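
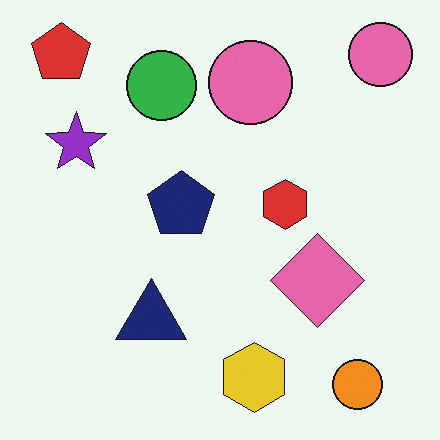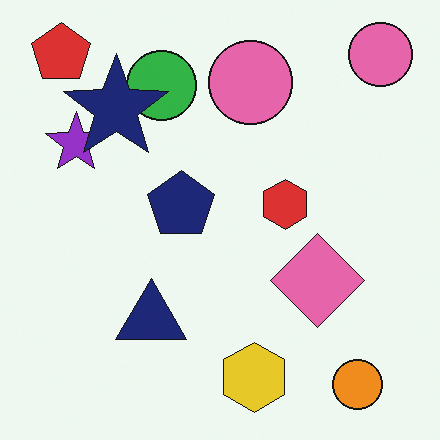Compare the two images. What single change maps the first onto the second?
The second image is the first overlaid with an additional navy star.

A navy star appears in the second image that is absent from the first.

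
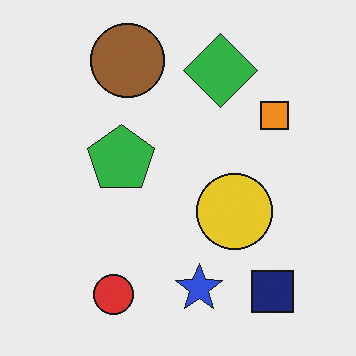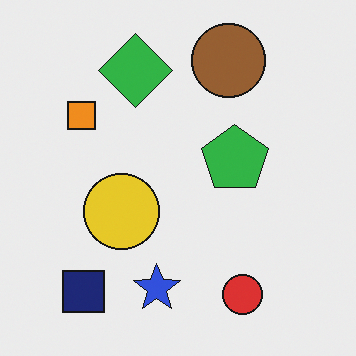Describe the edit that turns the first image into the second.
Flipped horizontally (left ↔ right).

The orange square is in the top-right of the first image and the top-left of the second — shapes on opposite sides of the vertical midline have swapped in a mirror flip.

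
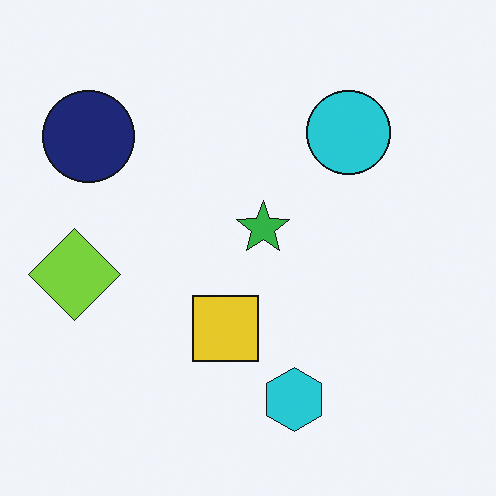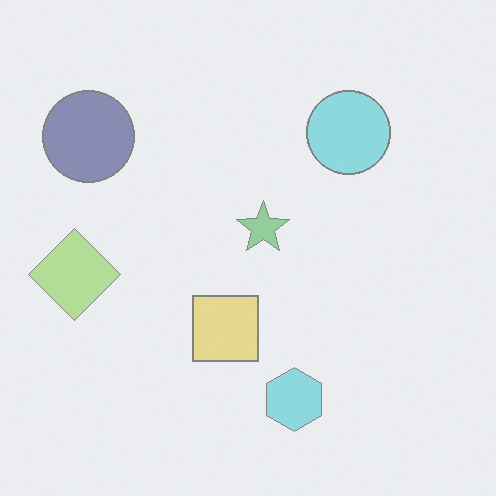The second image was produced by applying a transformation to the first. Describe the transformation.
The transformation is: given much lower contrast.

Tones are pushed toward mid-grey across the whole image — a global contrast change.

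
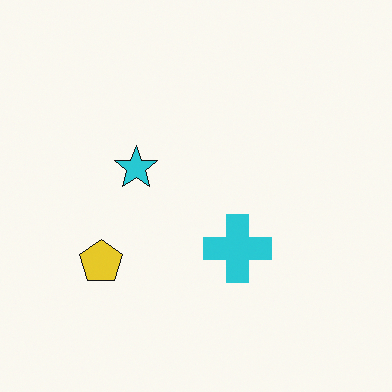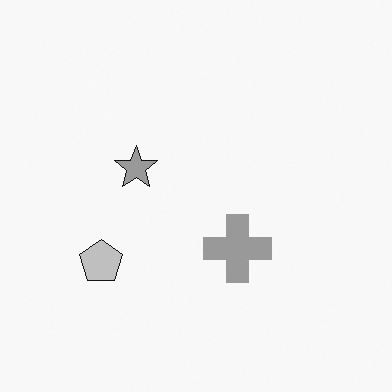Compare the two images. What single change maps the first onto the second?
Converted to grayscale.

All color is removed — every shape is now a shade of grey.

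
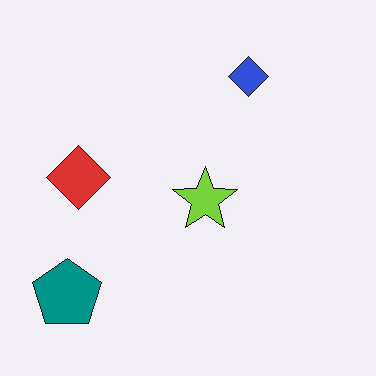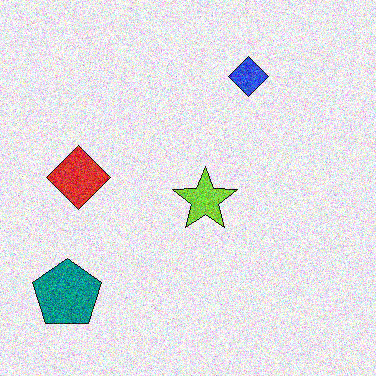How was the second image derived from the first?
The transformation is: degraded with heavy additive noise.

Random speckle covers the whole image, including the flat background.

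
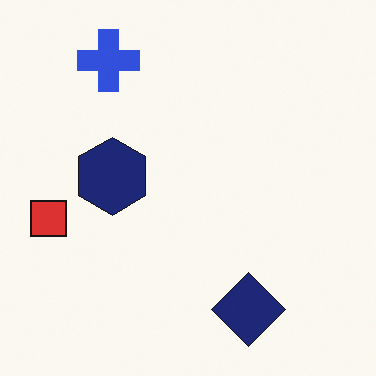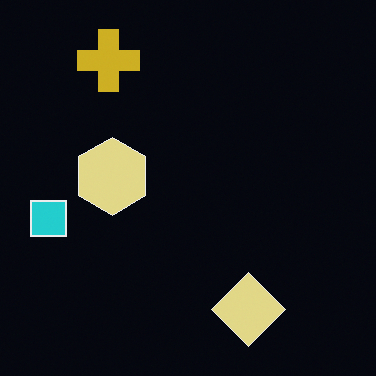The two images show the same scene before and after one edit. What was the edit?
Color-inverted (negative).

The light background has become dark and every shape's color is its complement — a photographic negative.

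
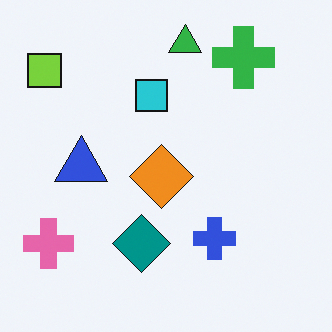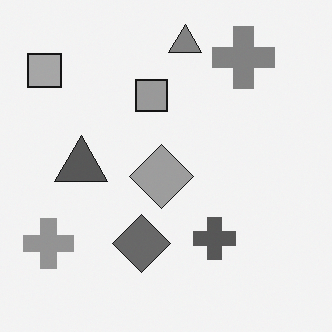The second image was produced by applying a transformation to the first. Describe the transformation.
Converted to grayscale.

All color is removed — every shape is now a shade of grey.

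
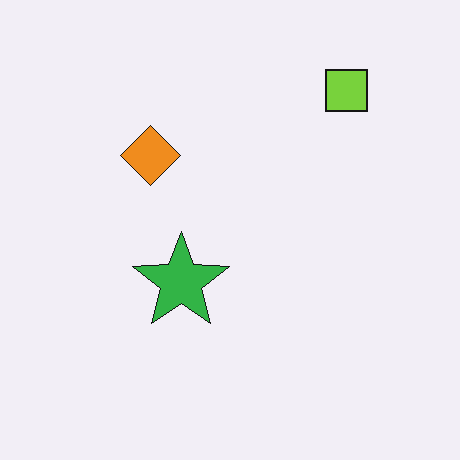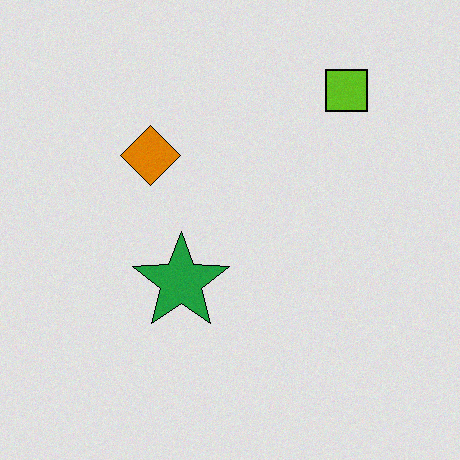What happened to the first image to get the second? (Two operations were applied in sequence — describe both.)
The transformation is: posterized to a reduced palette, then degraded with a light layer of grain.

Each flat color has snapped to a coarser quantized level — most visibly, the near-white background has dropped to a flat grey. Random speckle covers the whole image, including the flat background.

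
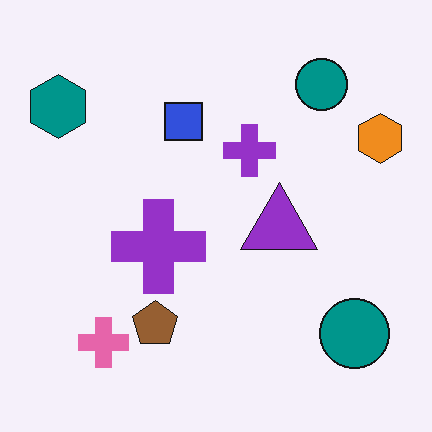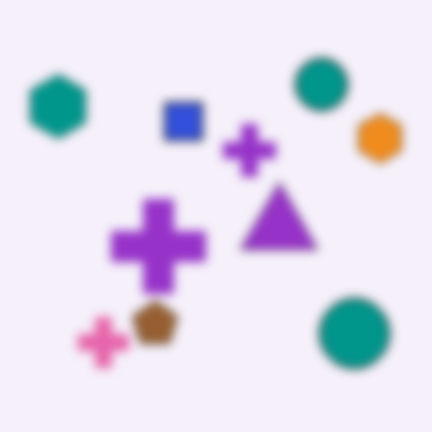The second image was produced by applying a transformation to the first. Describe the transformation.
It was heavily blurred.

Shape edges and outlines are uniformly softened across the whole image.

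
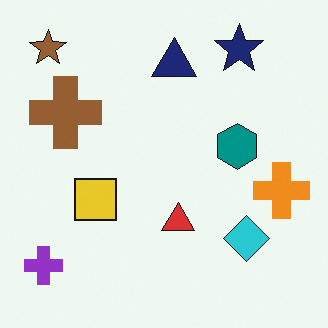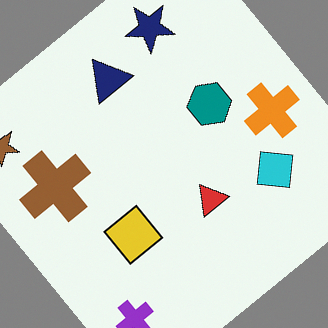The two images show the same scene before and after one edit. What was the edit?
The image was rotated counter-clockwise by a large amount — several tens of degrees.

Every shape is tilted by the same angle and the image corners show triangular fill wedges — a whole-image rotation by a non-right angle.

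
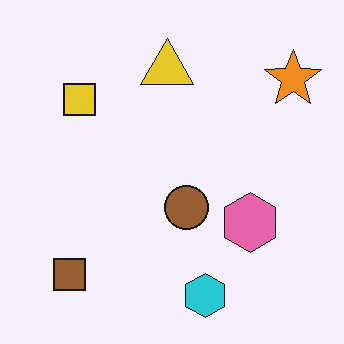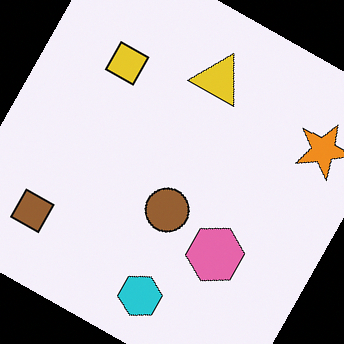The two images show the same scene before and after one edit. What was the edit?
It was rotated clockwise by a moderate amount.

Every shape is tilted by the same angle and the image corners show triangular fill wedges — a whole-image rotation by a non-right angle.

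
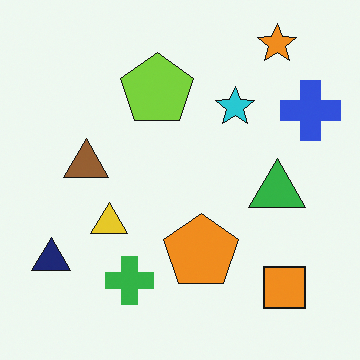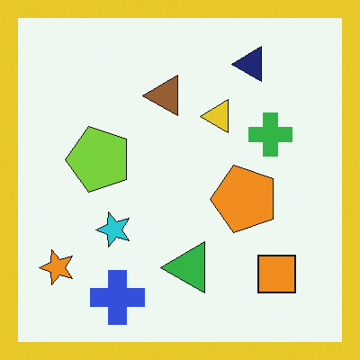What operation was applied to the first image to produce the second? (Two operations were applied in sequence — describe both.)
Transposed (reflected across the top-left ↔ bottom-right diagonal), then framed with a yellow border.

Shapes have swapped their row and column positions — what was in the top-right is now in the bottom-left — a diagonal reflection. A solid yellow frame runs around the edge of the second image, with the content slightly shrunk inside it.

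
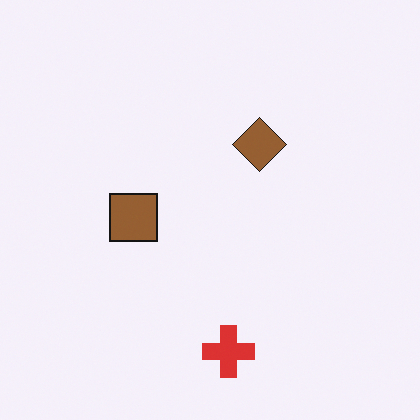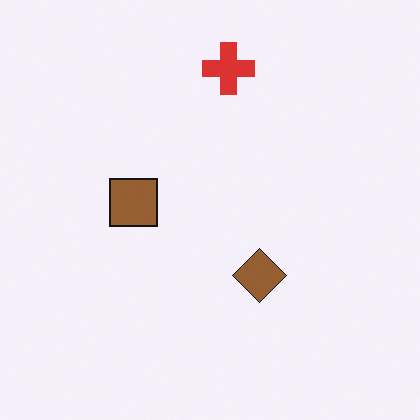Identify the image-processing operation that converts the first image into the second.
The second image is the first flipped vertically (top ↔ bottom).

The red cross is in the bottom of the first image and the top of the second — shapes on opposite sides of the horizontal midline have swapped in a mirror flip.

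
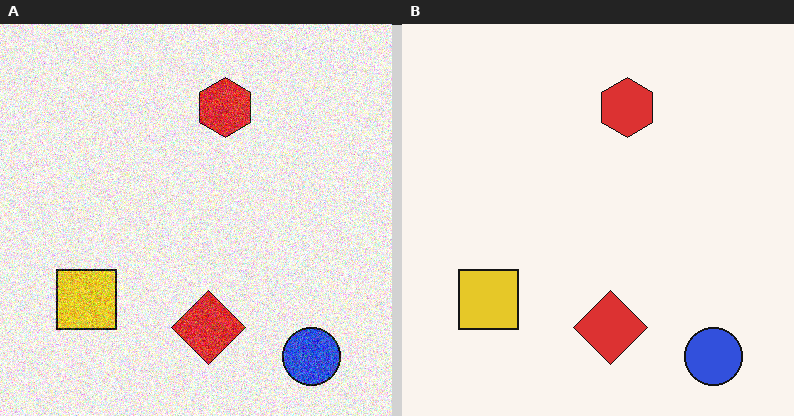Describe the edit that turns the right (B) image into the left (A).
The left (A) image is the right (B) degraded with strong gaussian noise.

Random speckle covers the whole image, including the flat background.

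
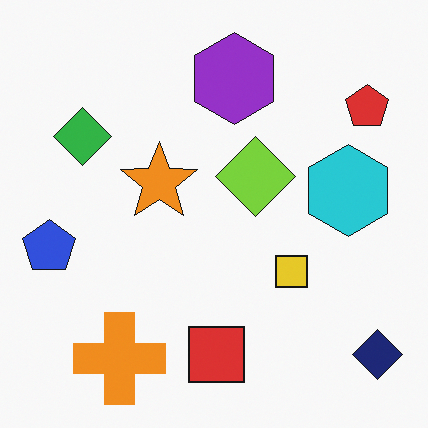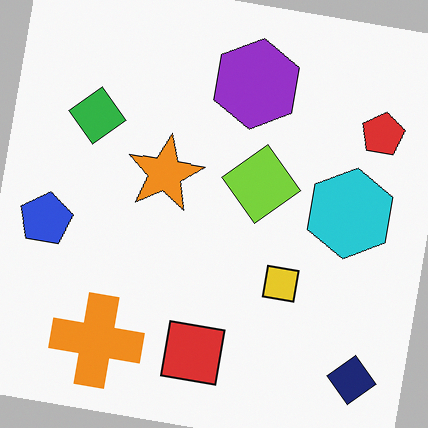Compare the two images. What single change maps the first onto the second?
The transformation is: rotated clockwise by a few degrees.

Every shape is tilted by the same angle and the image corners show triangular fill wedges — a whole-image rotation by a non-right angle.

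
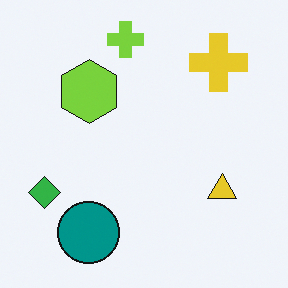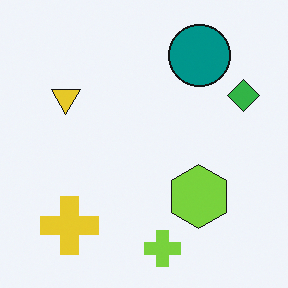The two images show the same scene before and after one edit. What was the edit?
The transformation is: rotated 180°.

The green diamond sits in the left of the first image and the top-right of the second — consistent with a whole-image 180° rotation.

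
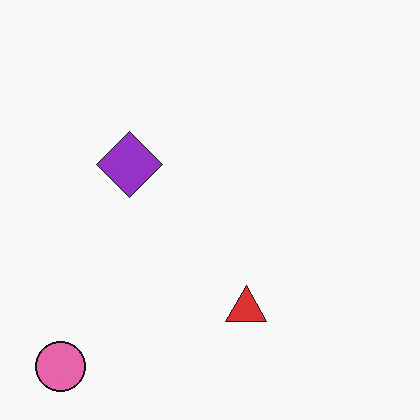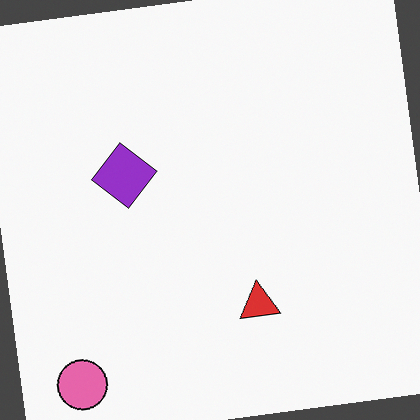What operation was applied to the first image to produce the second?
The second image is the first rotated counter-clockwise by a small amount.

Every shape is tilted by the same angle and the image corners show triangular fill wedges — a whole-image rotation by a non-right angle.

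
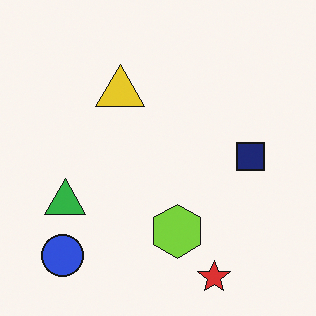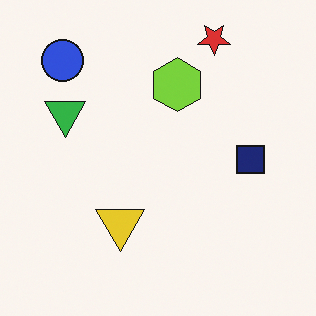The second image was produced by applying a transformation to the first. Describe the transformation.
The second image is the first flipped vertically (top ↔ bottom).

The red star is in the bottom-right of the first image and the top-right of the second — shapes on opposite sides of the horizontal midline have swapped in a mirror flip.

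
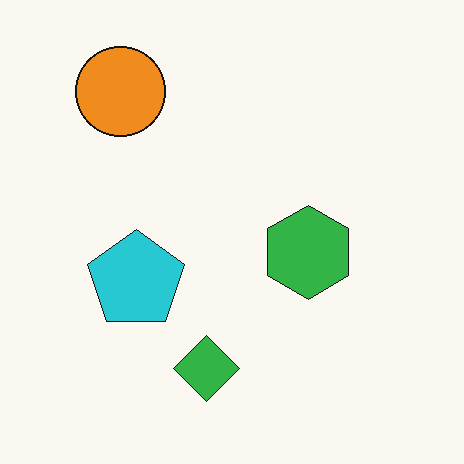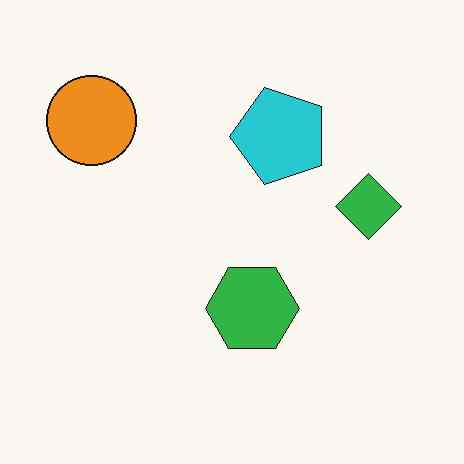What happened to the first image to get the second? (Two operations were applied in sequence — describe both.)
It was transposed (reflected across the top-left ↔ bottom-right diagonal), then JPEG-compressed with visible artifacts.

Shapes have swapped their row and column positions — what was in the top-right is now in the bottom-left — a diagonal reflection. Blocky 8×8 compression artifacts appear around shape edges and the flat background shows ringing — characteristic JPEG degradation.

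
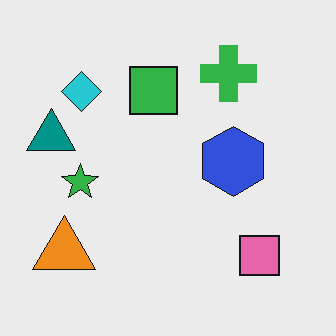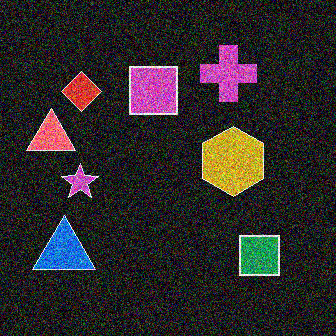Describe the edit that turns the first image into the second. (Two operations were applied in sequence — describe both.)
The second image is the first degraded with a thick layer of grain, then color-inverted (negative).

Random speckle covers the whole image, including the flat background. The light background has become dark and every shape's color is its complement — a photographic negative.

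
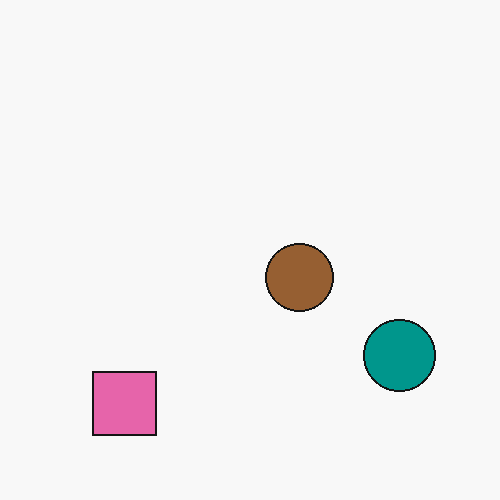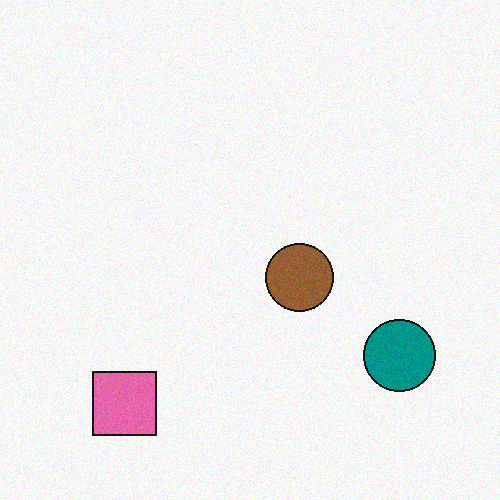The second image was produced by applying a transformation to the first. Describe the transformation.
The image was degraded with a light layer of grain.

Random speckle covers the whole image, including the flat background.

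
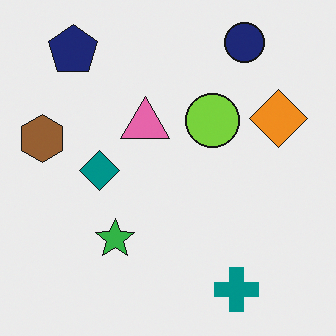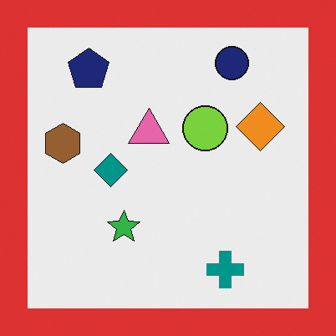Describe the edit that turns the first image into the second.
The second image is the first framed with a red border.

A solid red frame runs around the edge of the second image, with the content slightly shrunk inside it.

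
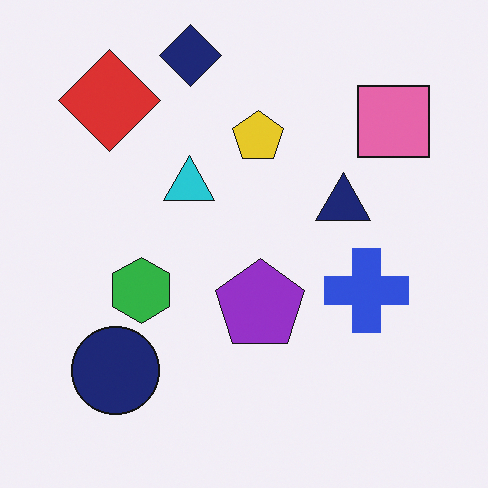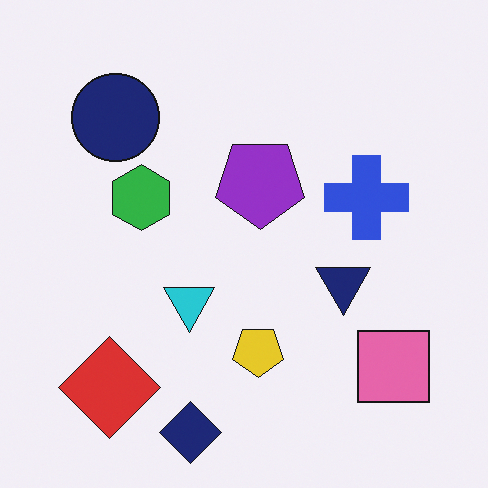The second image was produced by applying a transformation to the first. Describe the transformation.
This is the original image flipped vertically (top ↔ bottom).

The navy diamond is in the top of the first image and the bottom of the second — shapes on opposite sides of the horizontal midline have swapped in a mirror flip.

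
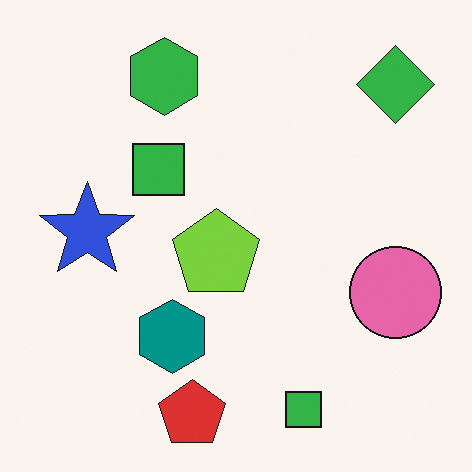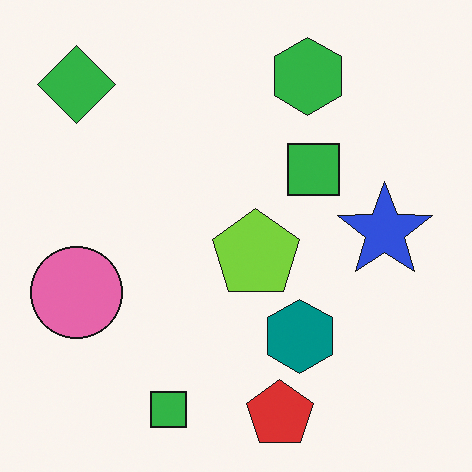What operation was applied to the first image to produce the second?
The transformation is: flipped horizontally (left ↔ right).

The pink circle is in the right of the first image and the left of the second — shapes on opposite sides of the vertical midline have swapped in a mirror flip.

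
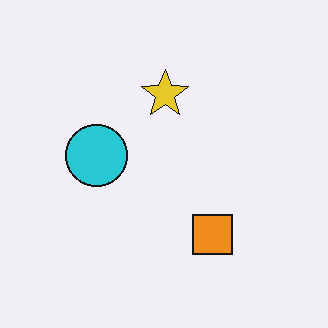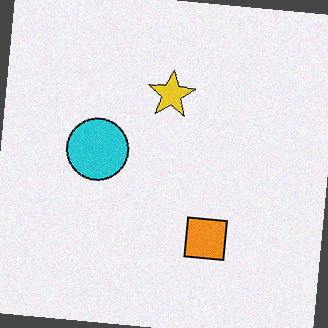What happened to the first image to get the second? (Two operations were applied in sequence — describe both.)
The transformation is: degraded with a light layer of grain, then rotated clockwise by a few degrees.

Random speckle covers the whole image, including the flat background. Every shape is tilted by the same angle and the image corners show triangular fill wedges — a whole-image rotation by a non-right angle.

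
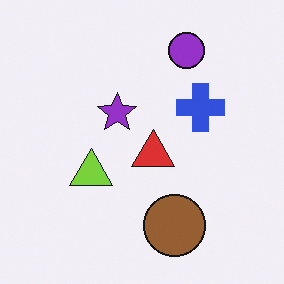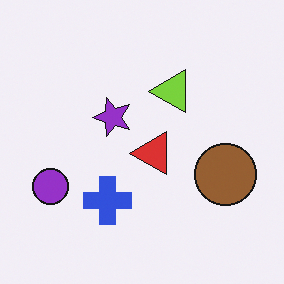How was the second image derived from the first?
Transposed (reflected across the top-left ↔ bottom-right diagonal).

Shapes have swapped their row and column positions — what was in the top-right is now in the bottom-left — a diagonal reflection.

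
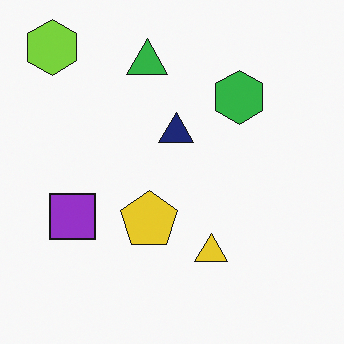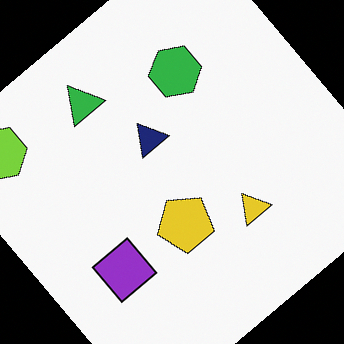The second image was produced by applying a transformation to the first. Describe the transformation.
Rotated counter-clockwise by a large amount — several tens of degrees.

Every shape is tilted by the same angle and the image corners show triangular fill wedges — a whole-image rotation by a non-right angle.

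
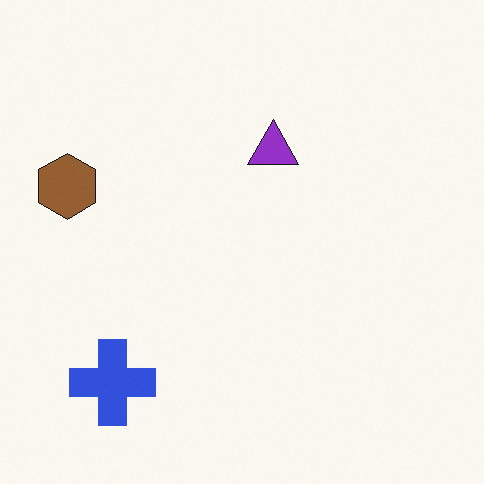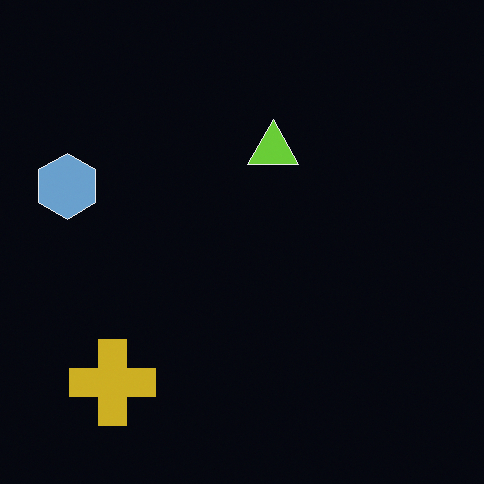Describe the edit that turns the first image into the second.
The second image is the first color-inverted (negative).

The light background has become dark and every shape's color is its complement — a photographic negative.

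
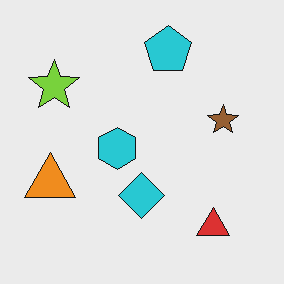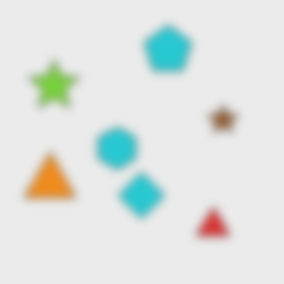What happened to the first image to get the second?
It was noticeably gaussian-blurred.

Shape edges and outlines are uniformly softened across the whole image.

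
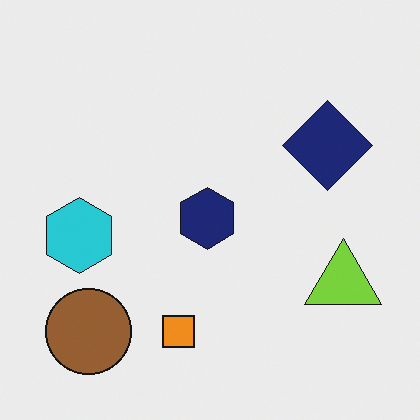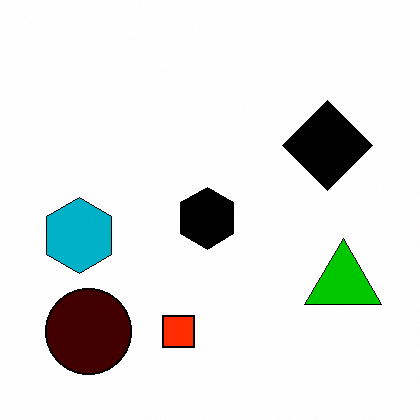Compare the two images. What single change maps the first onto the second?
The transformation is: boosted in contrast.

Tones are pushed away from mid-grey across the whole image — a global contrast change.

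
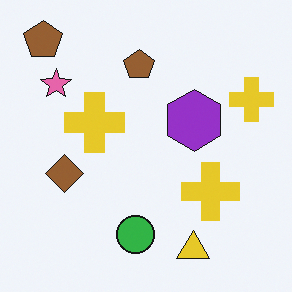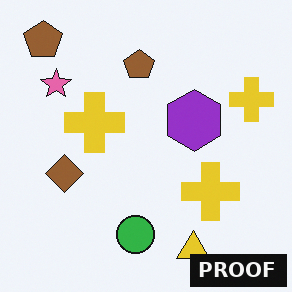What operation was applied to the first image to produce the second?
It was watermarked with the text "PROOF" in the lower-right corner.

A dark label reading "PROOF" appears in the lower-right corner.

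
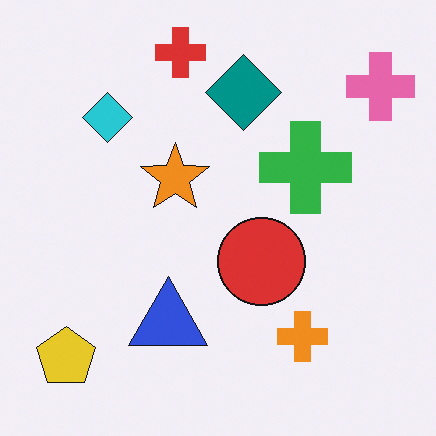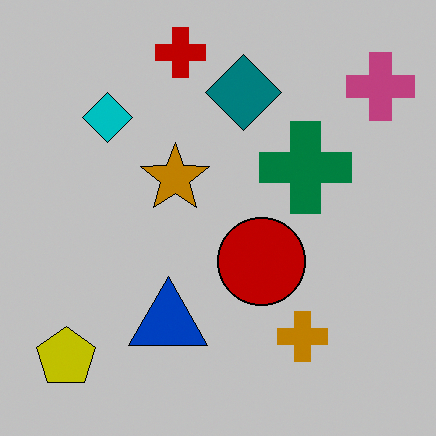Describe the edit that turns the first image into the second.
The transformation is: heavily posterized to just a handful of flat colors.

Each flat color has snapped to a coarser quantized level — most visibly, the near-white background has dropped to a flat grey.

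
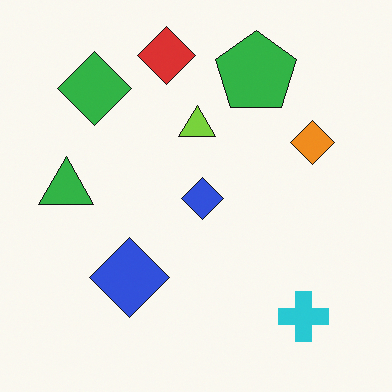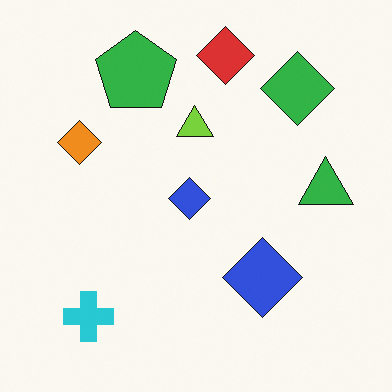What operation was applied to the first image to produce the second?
The image was flipped horizontally (left ↔ right).

The green triangle is in the left of the first image and the right of the second — shapes on opposite sides of the vertical midline have swapped in a mirror flip.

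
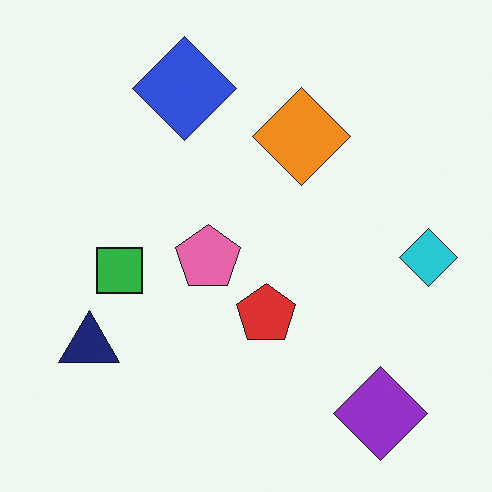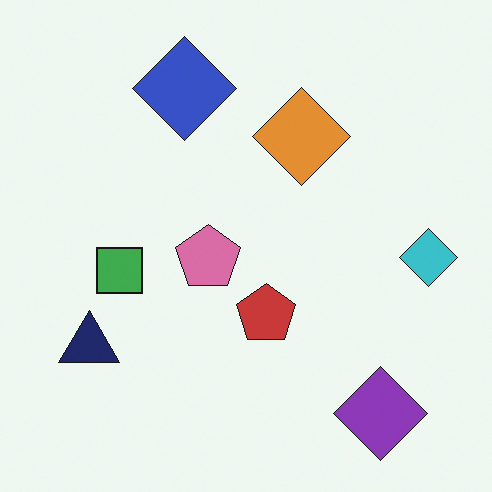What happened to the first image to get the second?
It was slightly desaturated.

All colors are more muted and greyish — a global saturation change.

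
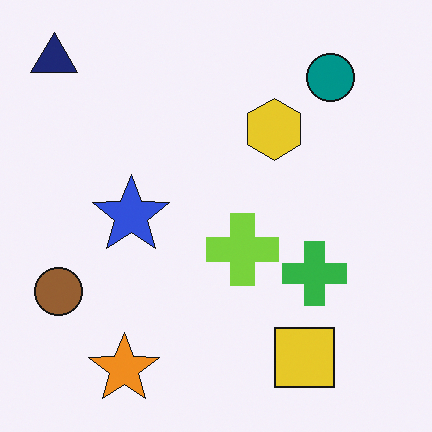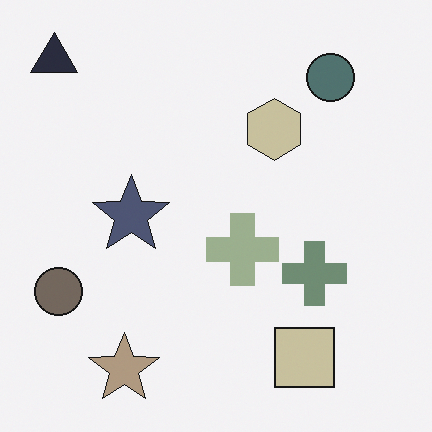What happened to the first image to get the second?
Heavily desaturated.

All colors are more muted and greyish — a global saturation change.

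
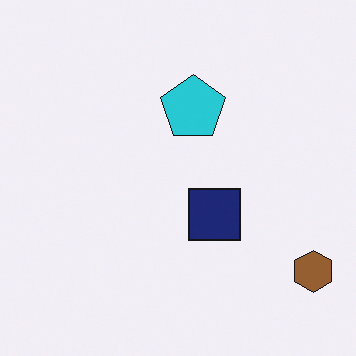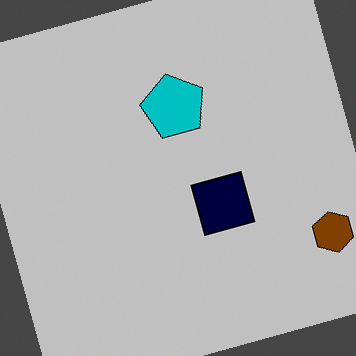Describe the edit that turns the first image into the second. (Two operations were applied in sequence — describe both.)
It was heavily posterized to just a handful of flat colors, then rotated counter-clockwise by a moderate amount.

Each flat color has snapped to a coarser quantized level — most visibly, the near-white background has dropped to a flat grey. Every shape is tilted by the same angle and the image corners show triangular fill wedges — a whole-image rotation by a non-right angle.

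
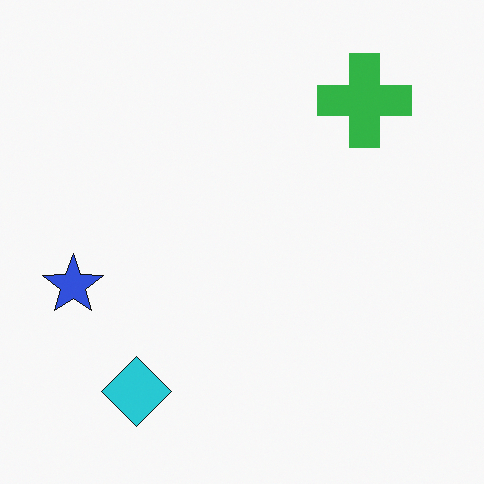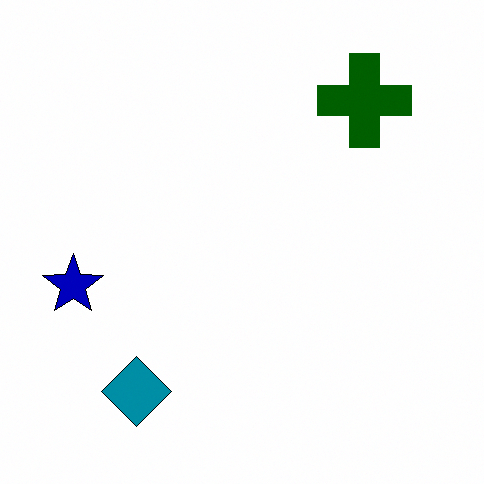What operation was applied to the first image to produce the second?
It was boosted in contrast.

Tones are pushed away from mid-grey across the whole image — a global contrast change.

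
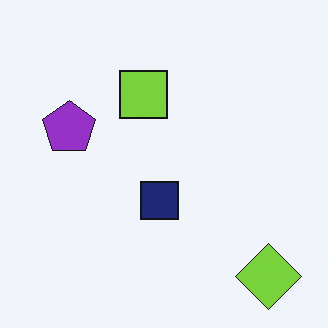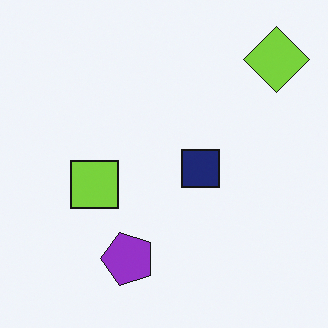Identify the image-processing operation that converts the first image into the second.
Rotated 90° counter-clockwise.

The lime diamond sits in the bottom-right of the first image and the top-right of the second — consistent with a whole-image 90° counter-clockwise rotation.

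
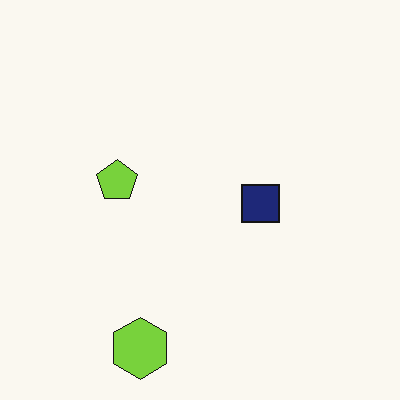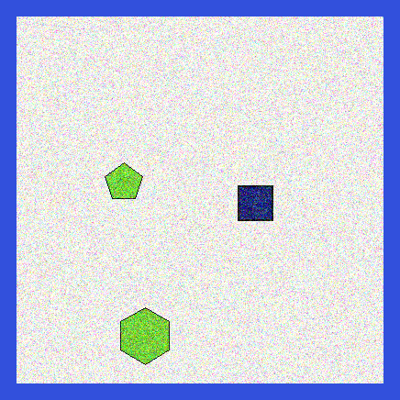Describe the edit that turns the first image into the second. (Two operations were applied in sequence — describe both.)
This is the original image degraded with heavy additive noise, then framed with a blue border.

Random speckle covers the whole image, including the flat background. A solid blue frame runs around the edge of the second image, with the content slightly shrunk inside it.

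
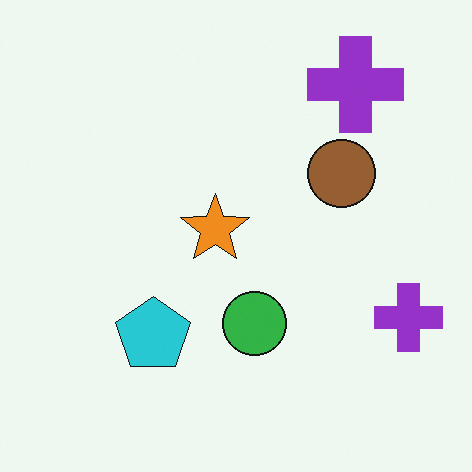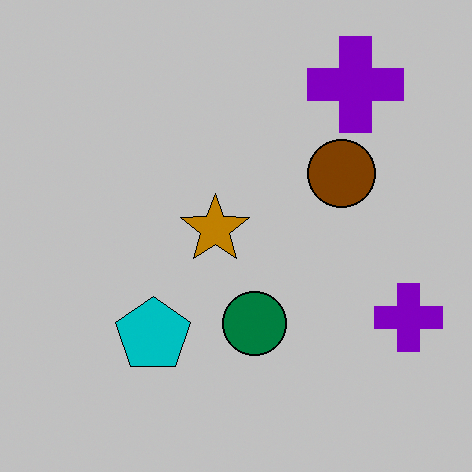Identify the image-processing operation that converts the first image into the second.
It was aggressively posterized.

Each flat color has snapped to a coarser quantized level — most visibly, the near-white background has dropped to a flat grey.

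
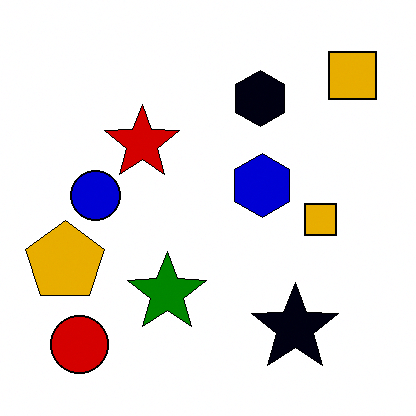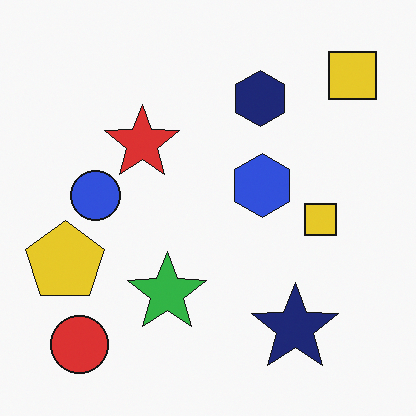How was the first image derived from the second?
The image was boosted in contrast.

Tones are pushed away from mid-grey across the whole image — a global contrast change.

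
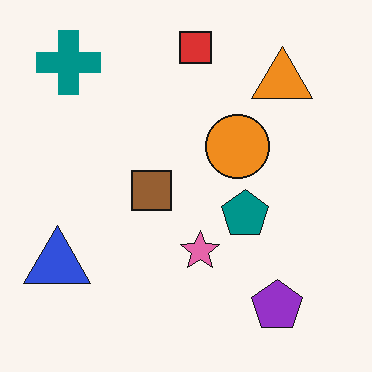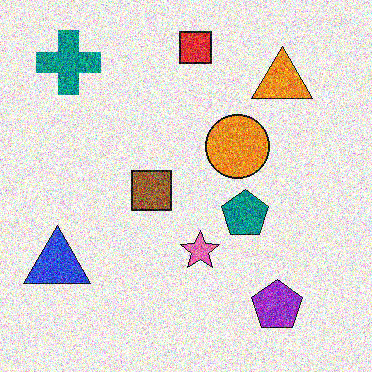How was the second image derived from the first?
Degraded with a thick layer of grain.

Random speckle covers the whole image, including the flat background.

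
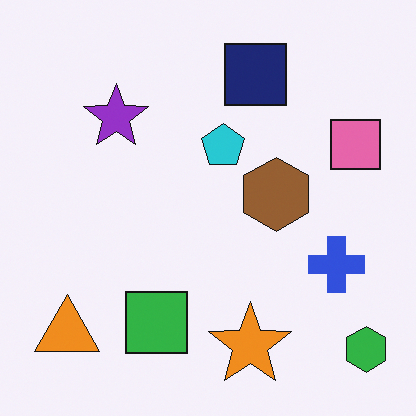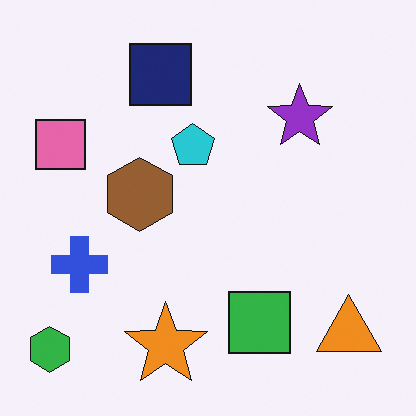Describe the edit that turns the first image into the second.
The transformation is: flipped horizontally (left ↔ right).

The green hexagon is in the bottom-right of the first image and the bottom-left of the second — shapes on opposite sides of the vertical midline have swapped in a mirror flip.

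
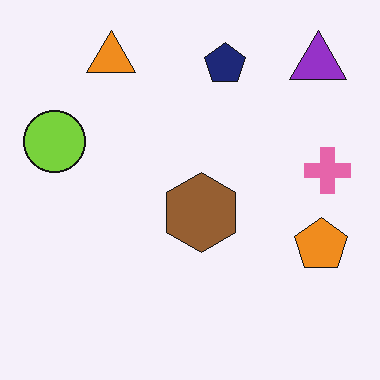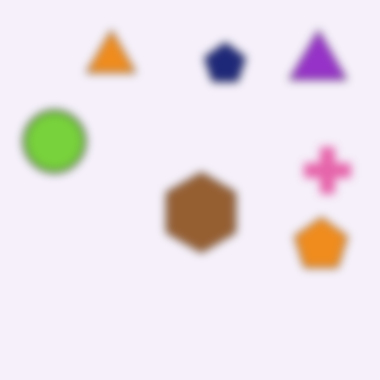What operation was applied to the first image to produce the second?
Moderately blurred.

Shape edges and outlines are uniformly softened across the whole image.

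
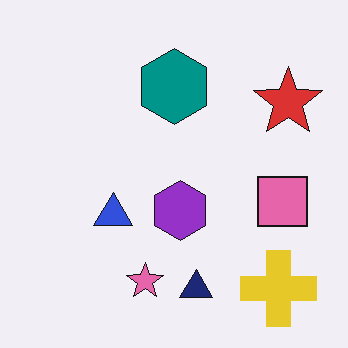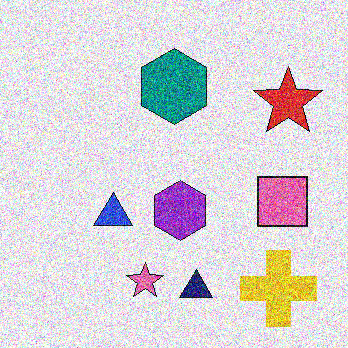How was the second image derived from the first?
It was degraded with strong gaussian noise.

Random speckle covers the whole image, including the flat background.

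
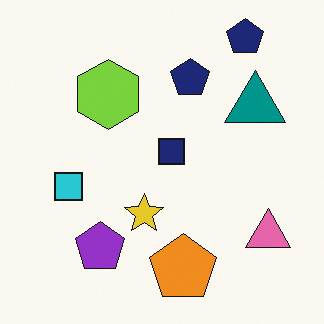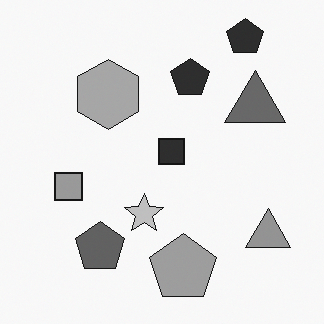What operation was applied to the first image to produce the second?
This is the original image converted to grayscale.

All color is removed — every shape is now a shade of grey.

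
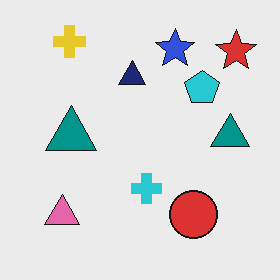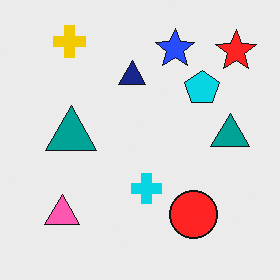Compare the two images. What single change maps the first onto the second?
The second image is the first slightly oversaturated.

All colors are more vivid — a global saturation change.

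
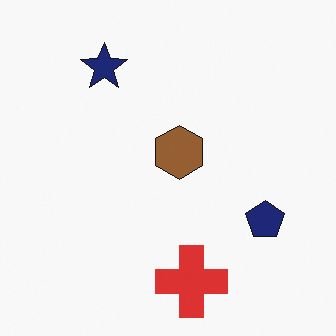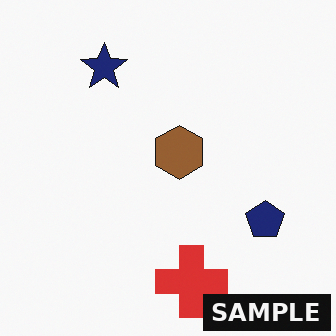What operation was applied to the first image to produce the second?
The transformation is: watermarked with the text "SAMPLE" in the lower-right corner.

A dark label reading "SAMPLE" appears in the lower-right corner.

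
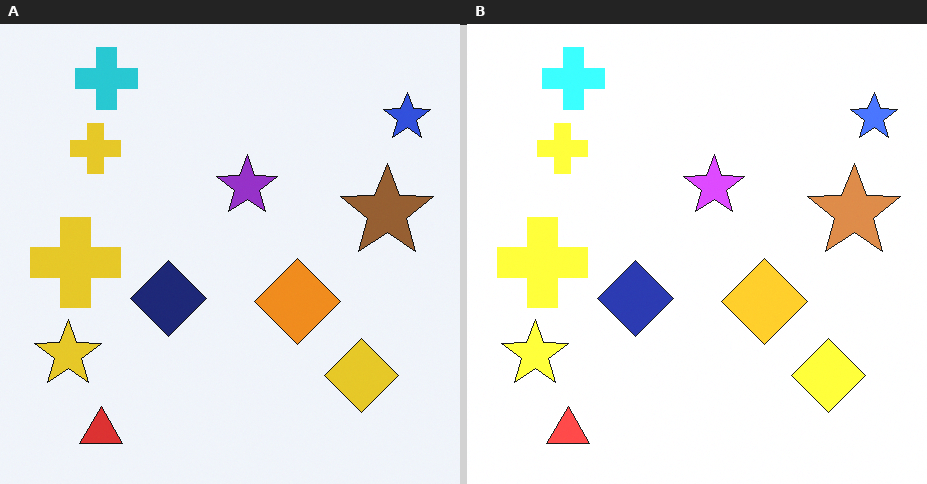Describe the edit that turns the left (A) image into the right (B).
This is the original image noticeably brightened.

Every pixel — background and shapes alike — is uniformly brightened.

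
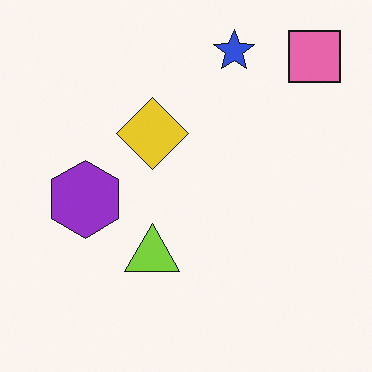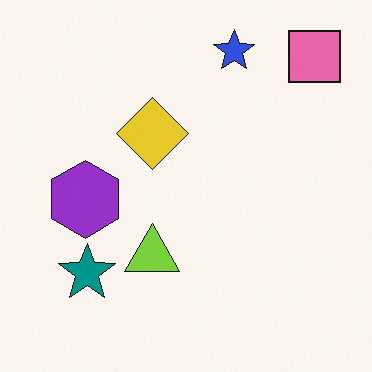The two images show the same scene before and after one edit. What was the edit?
The image was overlaid with an additional teal star.

A teal star appears in the second image that is absent from the first.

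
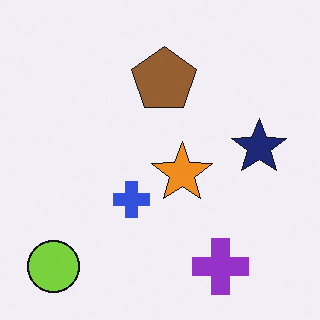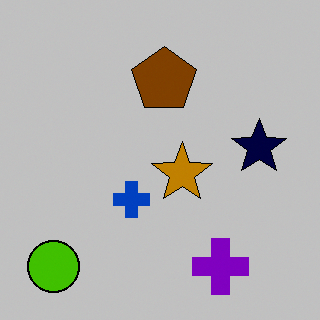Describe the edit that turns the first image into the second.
The second image is the first heavily posterized to just a handful of flat colors.

Each flat color has snapped to a coarser quantized level — most visibly, the near-white background has dropped to a flat grey.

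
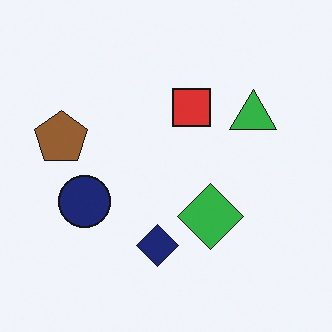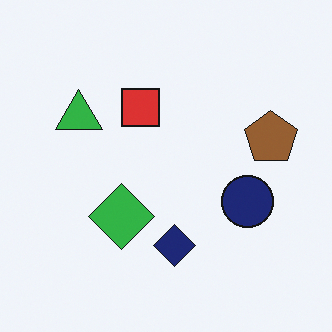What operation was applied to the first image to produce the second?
This is the original image flipped horizontally (left ↔ right).

The brown pentagon is in the left of the first image and the right of the second — shapes on opposite sides of the vertical midline have swapped in a mirror flip.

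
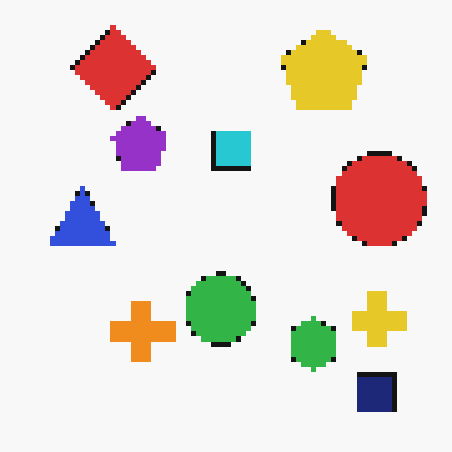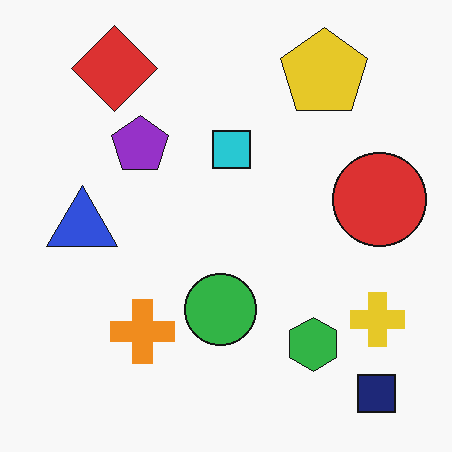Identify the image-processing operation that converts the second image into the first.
The first image is the second mildly pixelated.

Shapes are reduced to large square blocks; fine edges and outlines are lost — a downscale-then-upscale (mosaic) effect.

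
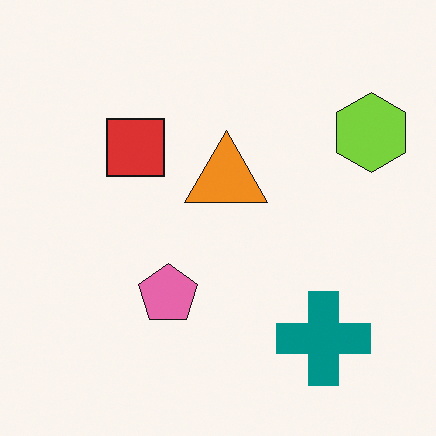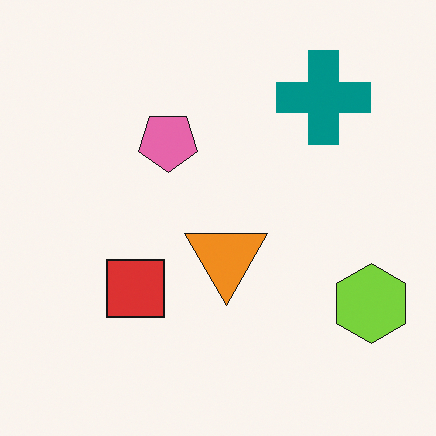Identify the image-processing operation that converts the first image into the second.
This is the original image flipped vertically (top ↔ bottom).

The teal cross is in the bottom-right of the first image and the top-right of the second — shapes on opposite sides of the horizontal midline have swapped in a mirror flip.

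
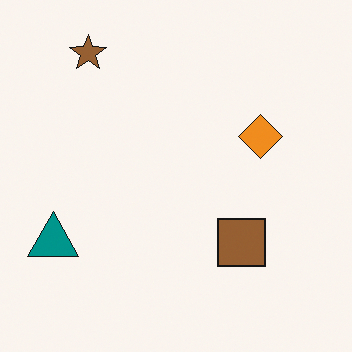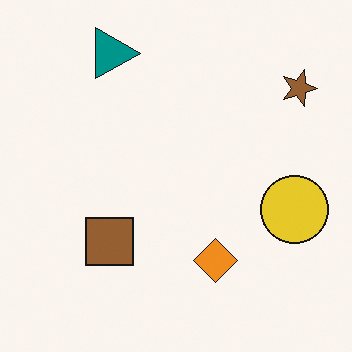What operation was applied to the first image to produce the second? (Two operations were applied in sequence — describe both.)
It was rotated 90° clockwise, then overlaid with an additional yellow circle.

The brown star sits in the top-left of the first image and the top-right of the second — consistent with a whole-image 90° clockwise rotation. A yellow circle appears in the second image that is absent from the first.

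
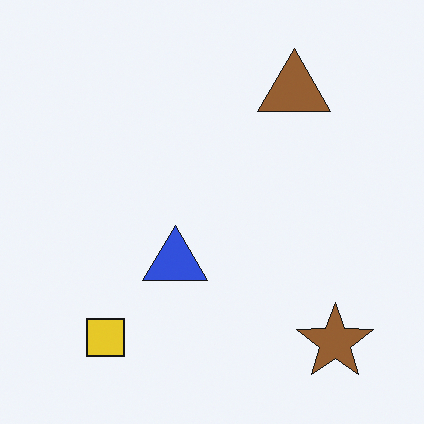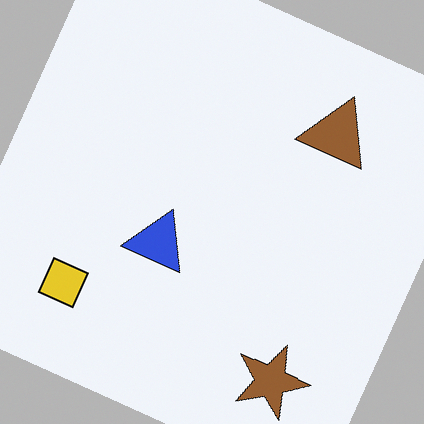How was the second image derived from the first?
The transformation is: rotated clockwise by a clearly visible amount.

Every shape is tilted by the same angle and the image corners show triangular fill wedges — a whole-image rotation by a non-right angle.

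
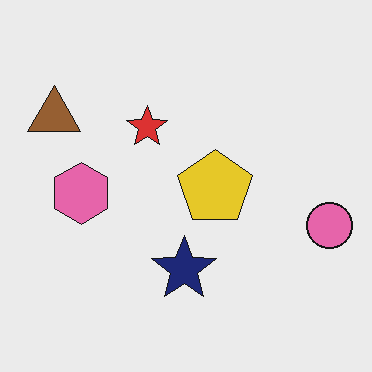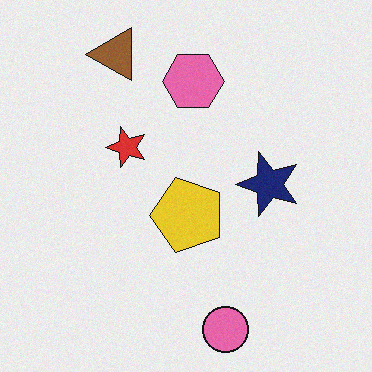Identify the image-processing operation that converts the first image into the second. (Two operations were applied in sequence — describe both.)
Transposed (reflected across the top-left ↔ bottom-right diagonal), then degraded with light additive noise.

Shapes have swapped their row and column positions — what was in the top-right is now in the bottom-left — a diagonal reflection. Random speckle covers the whole image, including the flat background.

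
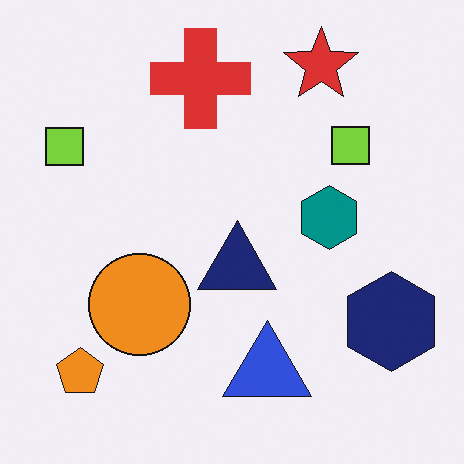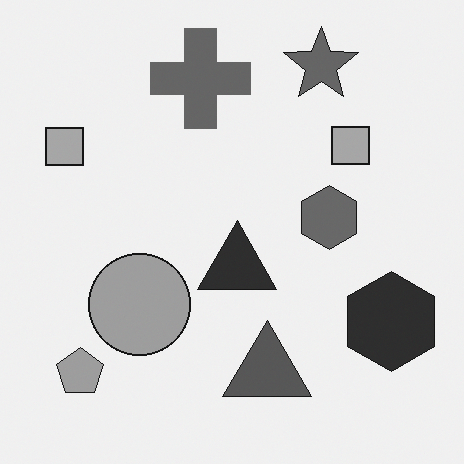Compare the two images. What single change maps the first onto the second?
This is the original image converted to grayscale.

All color is removed — every shape is now a shade of grey.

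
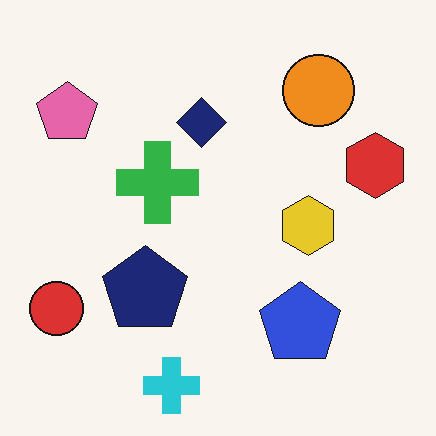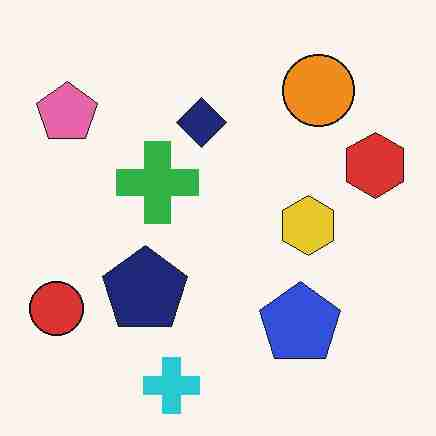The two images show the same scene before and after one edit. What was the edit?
The image was degraded with heavy JPEG compression.

Blocky 8×8 compression artifacts appear around shape edges and the flat background shows ringing — characteristic JPEG degradation.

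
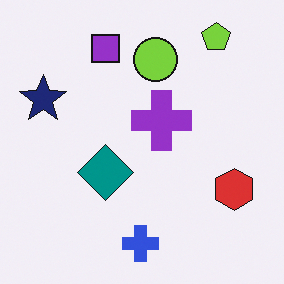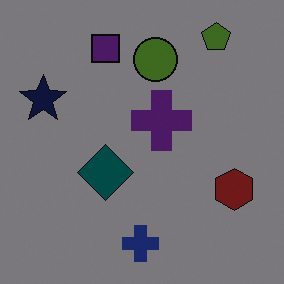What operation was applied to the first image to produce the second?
This is the original image darkened a lot.

Every pixel — background and shapes alike — is uniformly darkened.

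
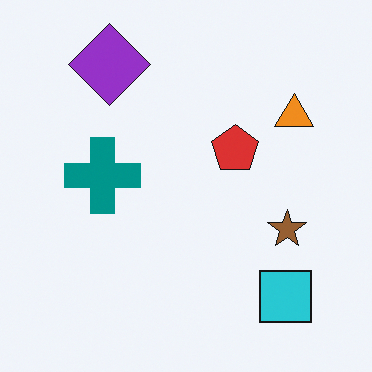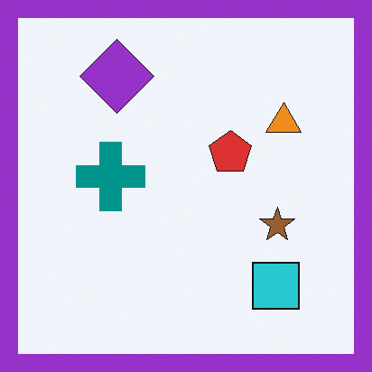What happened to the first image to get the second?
The second image is the first framed with a purple border.

A solid purple frame runs around the edge of the second image, with the content slightly shrunk inside it.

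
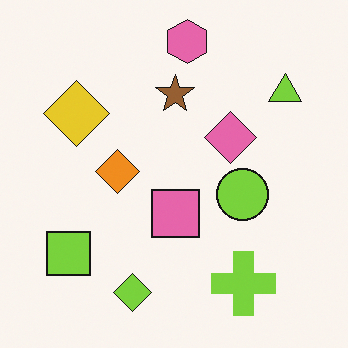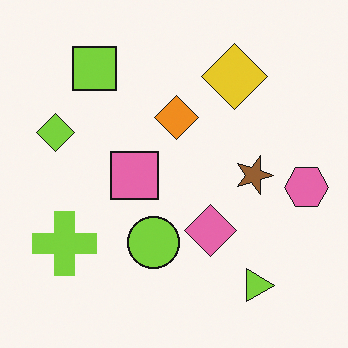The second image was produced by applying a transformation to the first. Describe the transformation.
The transformation is: rotated 90° clockwise.

The lime triangle sits in the top-right of the first image and the bottom-right of the second — consistent with a whole-image 90° clockwise rotation.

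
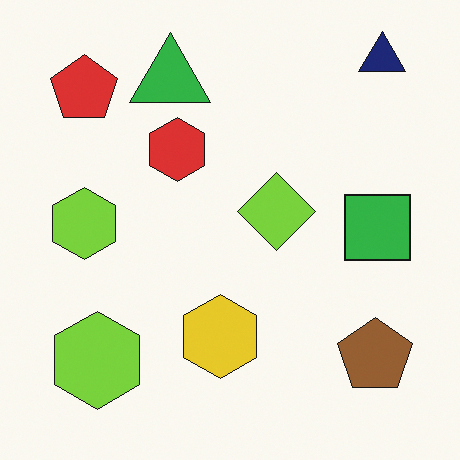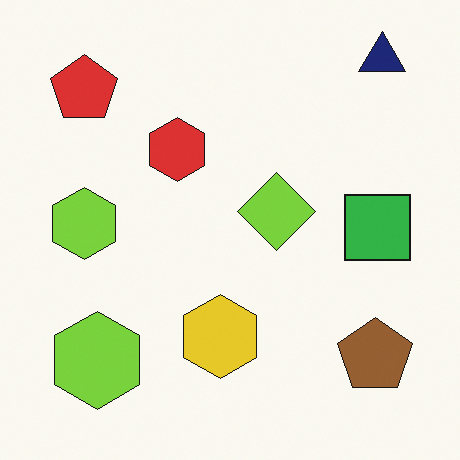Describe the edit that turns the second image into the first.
This is the original image overlaid with an additional green triangle.

A green triangle appears in the first image that is absent from the second.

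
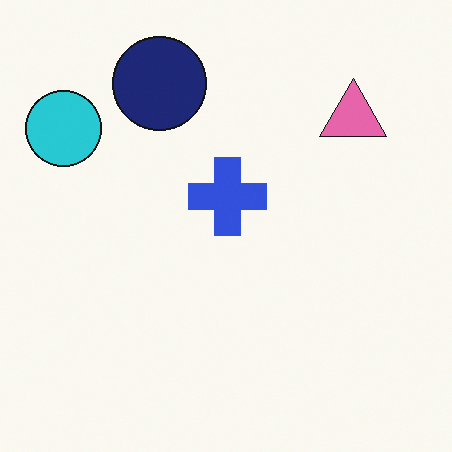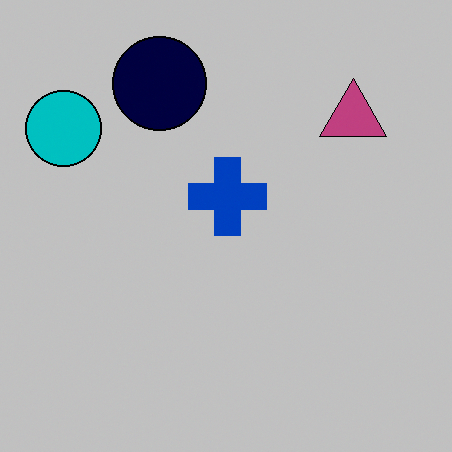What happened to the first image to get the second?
The transformation is: heavily posterized to just a handful of flat colors.

Each flat color has snapped to a coarser quantized level — most visibly, the near-white background has dropped to a flat grey.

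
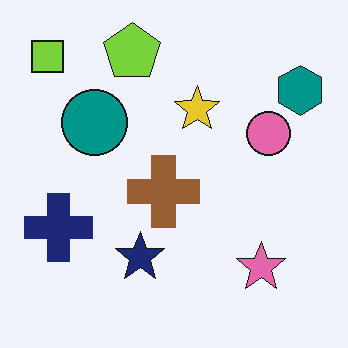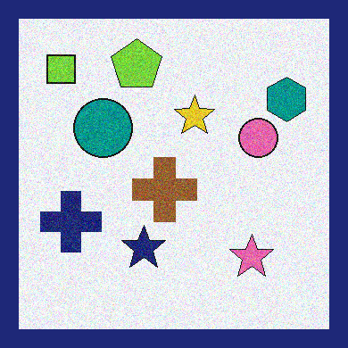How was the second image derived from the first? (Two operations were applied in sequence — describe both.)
Degraded with visible gaussian noise, then framed with a navy border.

Random speckle covers the whole image, including the flat background. A solid navy frame runs around the edge of the second image, with the content slightly shrunk inside it.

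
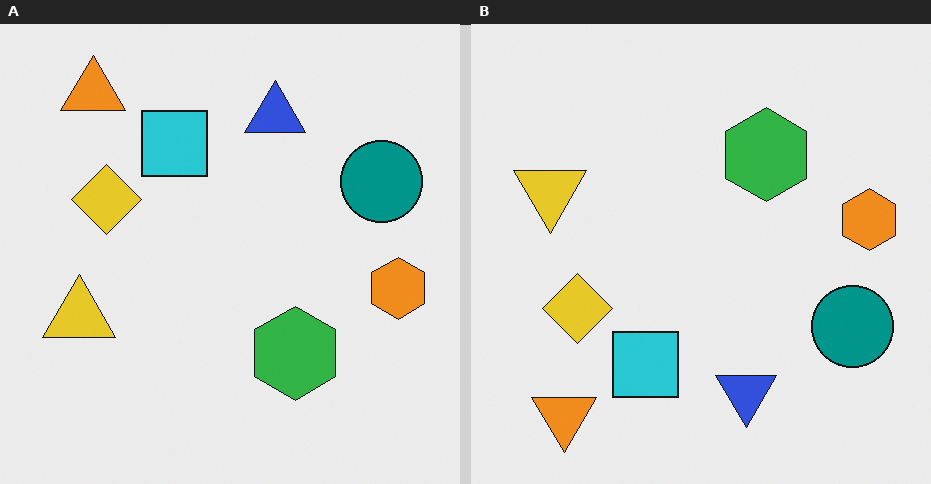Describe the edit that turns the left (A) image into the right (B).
The right (B) image is the left (A) flipped vertically (top ↔ bottom).

The orange triangle is in the top-left of the left (A) image and the bottom-left of the right (B) — shapes on opposite sides of the horizontal midline have swapped in a mirror flip.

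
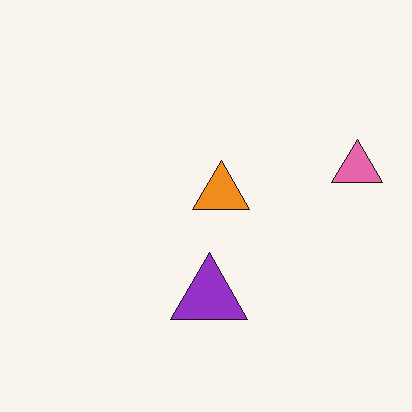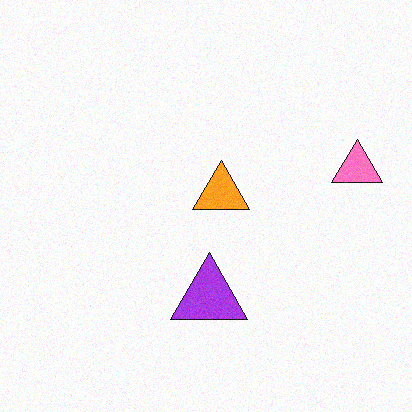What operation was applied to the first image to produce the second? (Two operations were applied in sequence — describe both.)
The second image is the first brightened a little, then degraded with a light layer of grain.

Every pixel — background and shapes alike — is uniformly brightened. Random speckle covers the whole image, including the flat background.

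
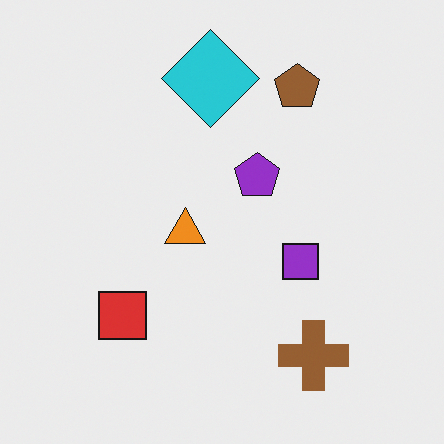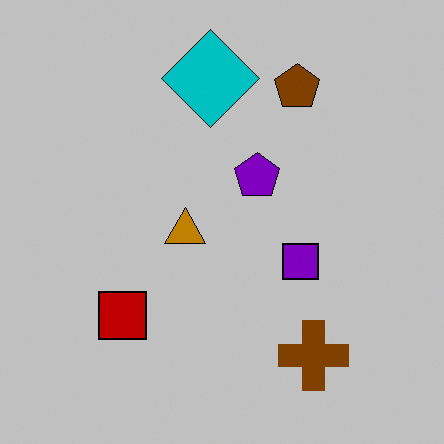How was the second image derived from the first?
The second image is the first heavily posterized to just a handful of flat colors.

Each flat color has snapped to a coarser quantized level — most visibly, the near-white background has dropped to a flat grey.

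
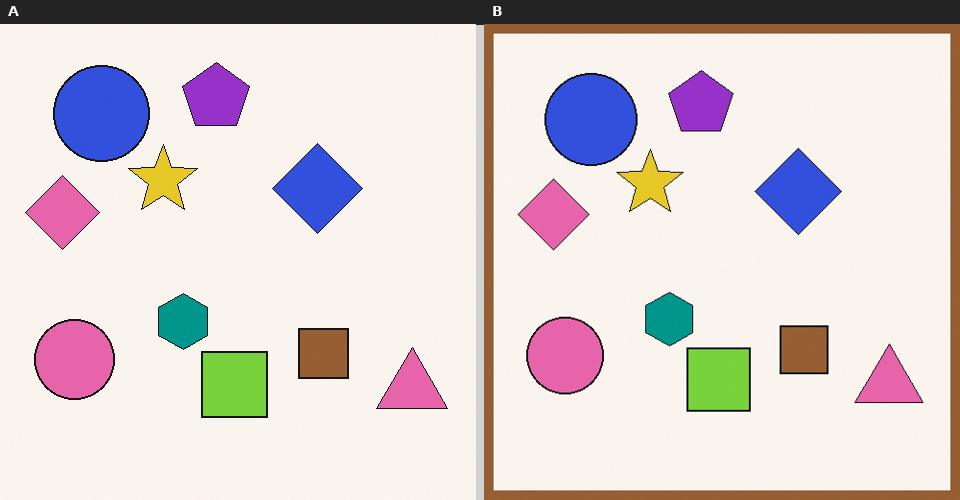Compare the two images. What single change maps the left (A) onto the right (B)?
This is the original image framed with a brown border.

A solid brown frame runs around the edge of the right (B) image, with the content slightly shrunk inside it.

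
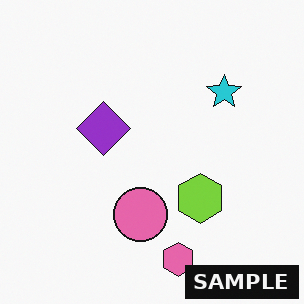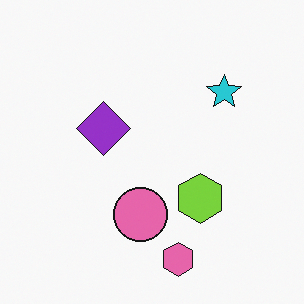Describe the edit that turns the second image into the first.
Watermarked with the text "SAMPLE" in the lower-right corner.

A dark label reading "SAMPLE" appears in the lower-right corner.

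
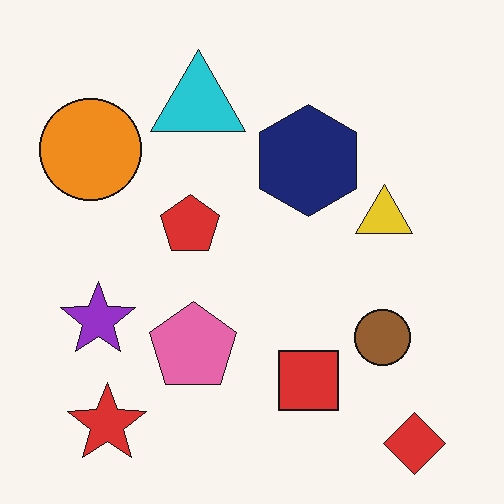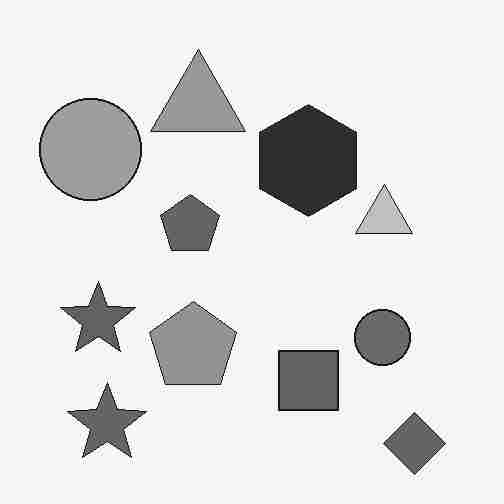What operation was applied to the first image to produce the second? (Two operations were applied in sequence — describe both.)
This is the original image converted to grayscale, then heavily JPEG-compressed with obvious blocking artifacts.

All color is removed — every shape is now a shade of grey. Blocky 8×8 compression artifacts appear around shape edges and the flat background shows ringing — characteristic JPEG degradation.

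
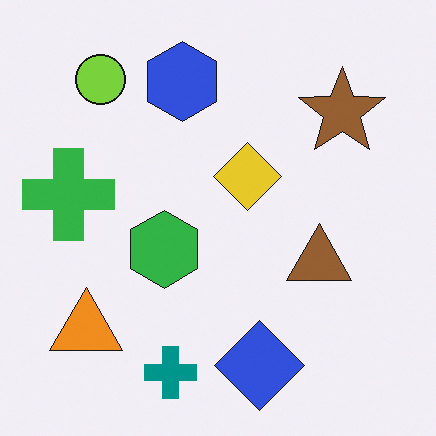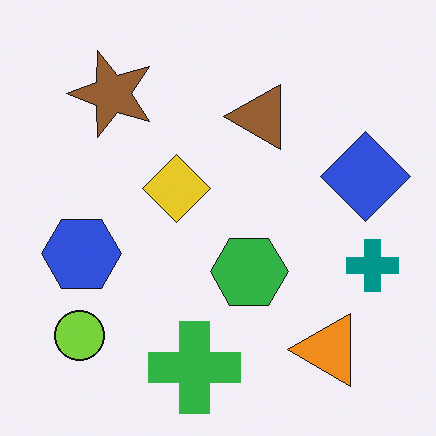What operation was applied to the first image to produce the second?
The second image is the first rotated 90° counter-clockwise.

The lime circle sits in the top-left of the first image and the bottom-left of the second — consistent with a whole-image 90° counter-clockwise rotation.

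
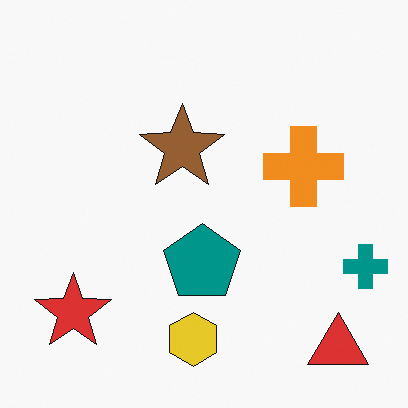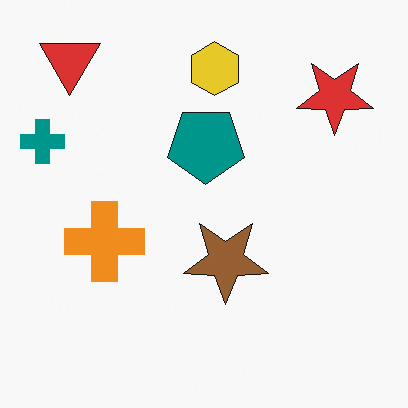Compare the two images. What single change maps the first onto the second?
This is the original image rotated 180°.

The red triangle sits in the bottom-right of the first image and the top-left of the second — consistent with a whole-image 180° rotation.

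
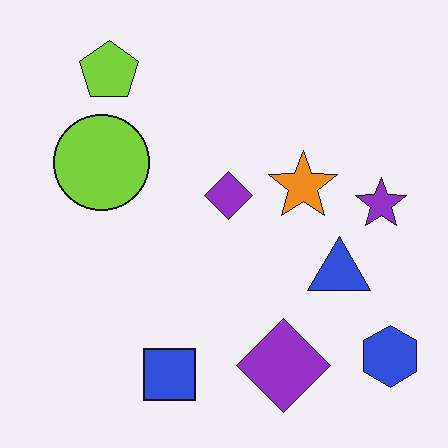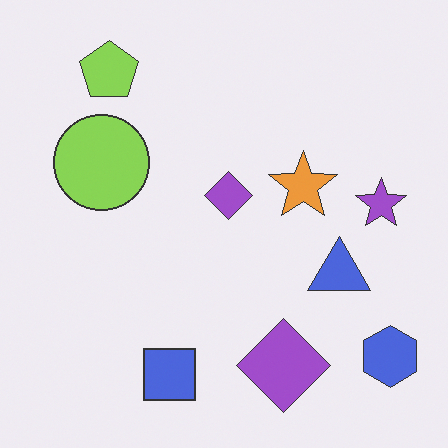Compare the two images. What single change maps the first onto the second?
Given slightly reduced contrast.

Tones are pushed toward mid-grey across the whole image — a global contrast change.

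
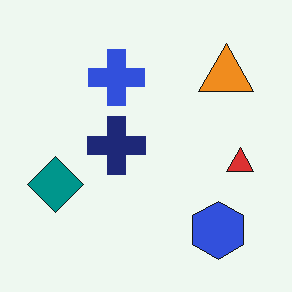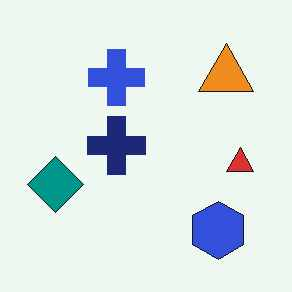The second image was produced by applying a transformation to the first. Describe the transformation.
The second image is the first given moderate JPEG compression.

Blocky 8×8 compression artifacts appear around shape edges and the flat background shows ringing — characteristic JPEG degradation.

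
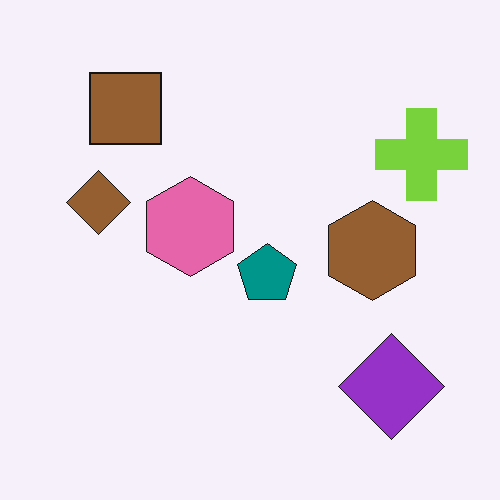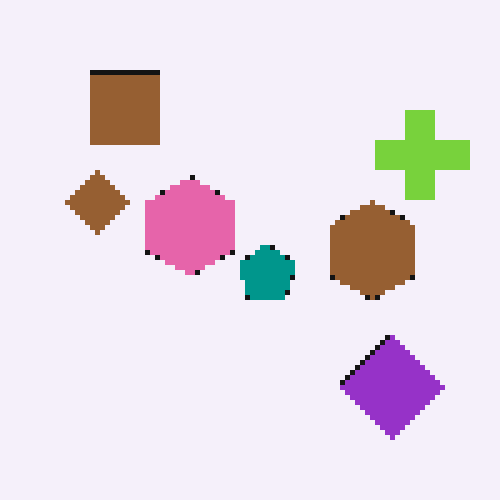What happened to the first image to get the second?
The image was mildly pixelated.

Shapes are reduced to large square blocks; fine edges and outlines are lost — a downscale-then-upscale (mosaic) effect.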